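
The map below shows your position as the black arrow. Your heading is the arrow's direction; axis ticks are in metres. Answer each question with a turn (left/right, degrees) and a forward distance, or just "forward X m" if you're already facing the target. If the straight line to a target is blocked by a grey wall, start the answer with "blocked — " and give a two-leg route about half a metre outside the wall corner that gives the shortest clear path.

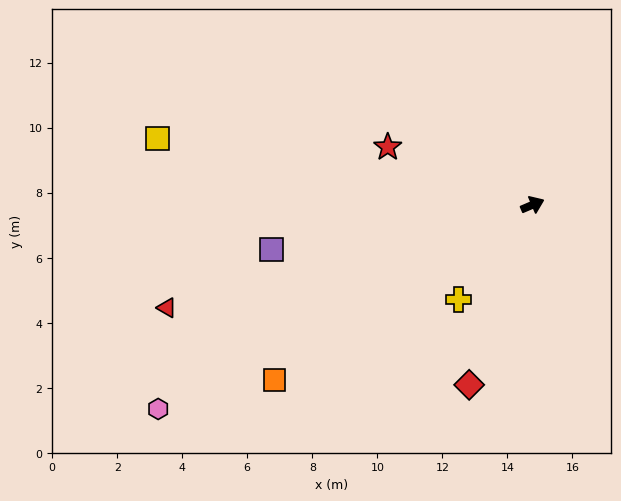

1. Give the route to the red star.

turn left 135°, forward 4.8 m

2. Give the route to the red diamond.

turn right 133°, forward 5.9 m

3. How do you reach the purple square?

turn left 167°, forward 8.1 m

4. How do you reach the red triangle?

turn left 173°, forward 11.7 m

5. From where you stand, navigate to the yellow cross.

turn right 151°, forward 3.7 m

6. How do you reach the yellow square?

turn left 147°, forward 11.7 m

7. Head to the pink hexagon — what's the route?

turn right 175°, forward 13.1 m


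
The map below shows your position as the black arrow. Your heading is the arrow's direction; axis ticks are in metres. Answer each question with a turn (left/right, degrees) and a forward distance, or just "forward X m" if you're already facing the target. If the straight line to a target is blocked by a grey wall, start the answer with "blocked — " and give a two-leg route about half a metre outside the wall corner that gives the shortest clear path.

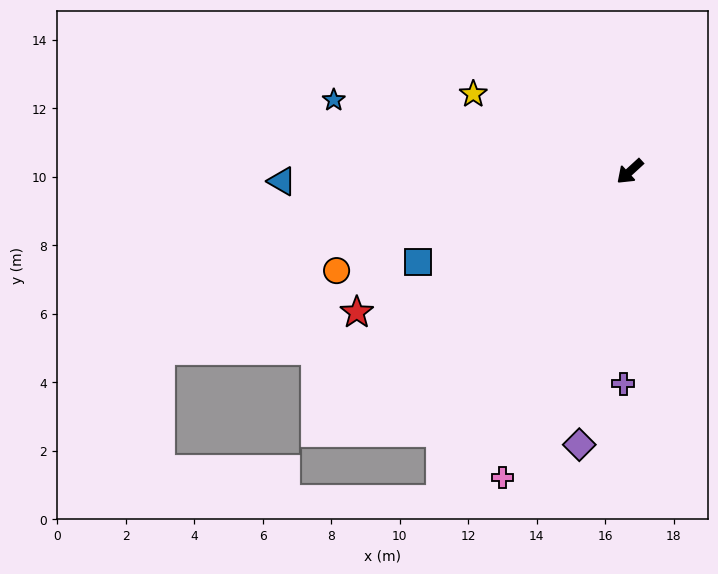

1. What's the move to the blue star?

turn right 56°, forward 8.9 m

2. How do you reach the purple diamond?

turn left 37°, forward 8.1 m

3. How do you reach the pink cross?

turn left 25°, forward 9.7 m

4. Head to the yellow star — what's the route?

turn right 69°, forward 5.1 m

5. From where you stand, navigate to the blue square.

turn right 19°, forward 6.7 m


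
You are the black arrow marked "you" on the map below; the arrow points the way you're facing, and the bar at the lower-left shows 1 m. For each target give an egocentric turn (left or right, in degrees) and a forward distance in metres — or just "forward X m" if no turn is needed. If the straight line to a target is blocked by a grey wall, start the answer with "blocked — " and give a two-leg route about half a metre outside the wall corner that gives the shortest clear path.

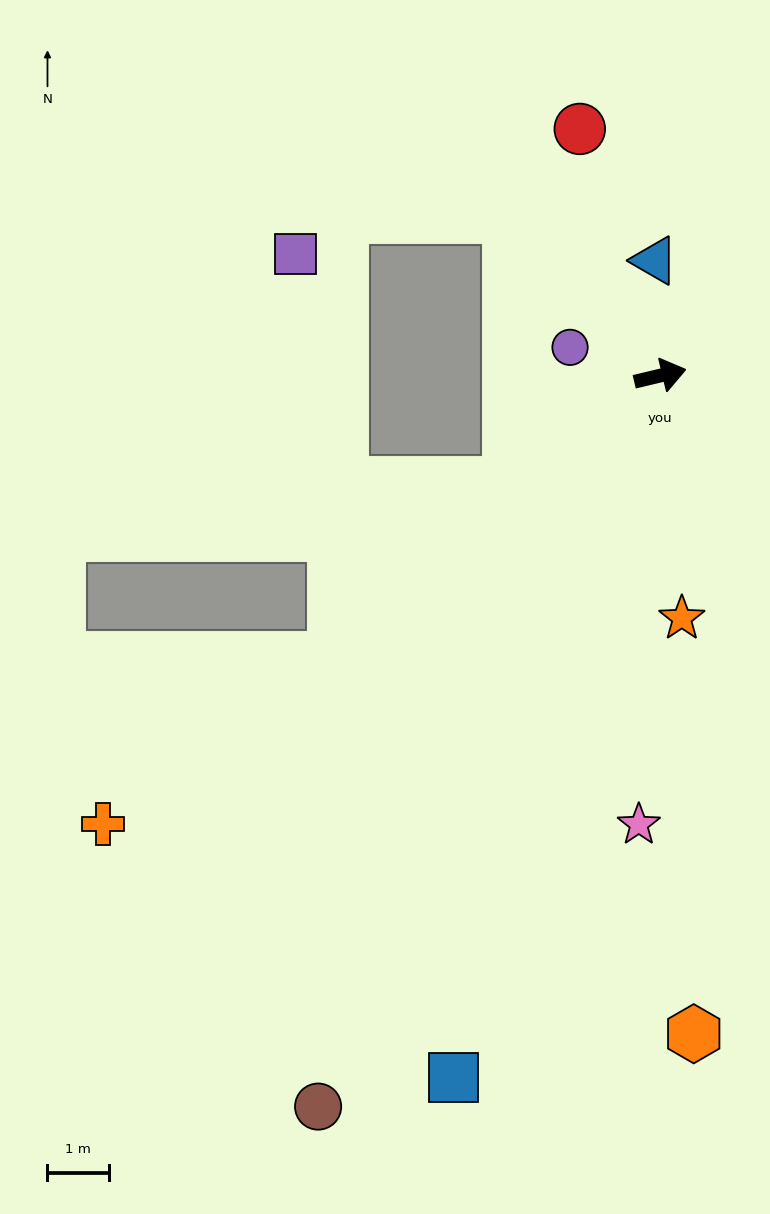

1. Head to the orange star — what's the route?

turn right 98°, forward 4.0 m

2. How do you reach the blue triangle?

turn left 79°, forward 1.9 m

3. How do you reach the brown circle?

turn right 128°, forward 13.2 m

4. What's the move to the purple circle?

turn left 149°, forward 1.5 m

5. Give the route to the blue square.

turn right 120°, forward 11.9 m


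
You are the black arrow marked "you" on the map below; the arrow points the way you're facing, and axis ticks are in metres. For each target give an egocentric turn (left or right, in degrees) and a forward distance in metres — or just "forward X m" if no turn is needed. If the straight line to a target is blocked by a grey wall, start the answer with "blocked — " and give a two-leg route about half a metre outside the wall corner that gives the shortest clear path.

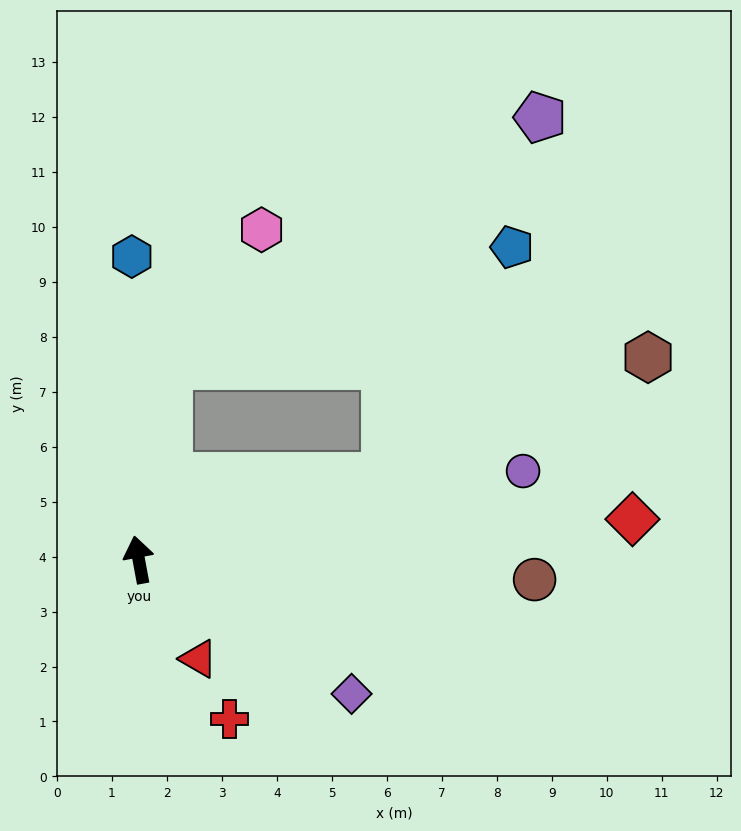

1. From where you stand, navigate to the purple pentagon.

blocked — turn right 19°, forward 3.6 m, then turn right 48°, forward 8.1 m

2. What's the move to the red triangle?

turn right 159°, forward 2.1 m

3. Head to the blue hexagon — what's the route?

turn right 9°, forward 5.5 m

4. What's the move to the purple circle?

turn right 88°, forward 7.2 m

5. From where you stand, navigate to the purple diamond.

turn right 133°, forward 4.6 m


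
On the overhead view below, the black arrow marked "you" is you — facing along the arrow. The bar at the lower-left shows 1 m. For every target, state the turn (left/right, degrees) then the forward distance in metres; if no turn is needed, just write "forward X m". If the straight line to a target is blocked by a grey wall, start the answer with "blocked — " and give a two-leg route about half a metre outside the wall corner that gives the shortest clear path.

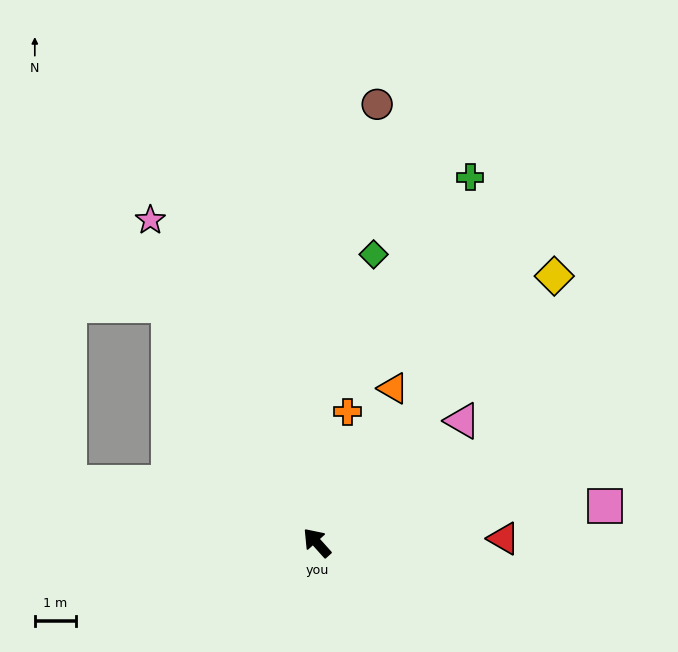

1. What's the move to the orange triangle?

turn right 68°, forward 4.2 m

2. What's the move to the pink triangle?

turn right 92°, forward 4.6 m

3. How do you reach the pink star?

turn right 15°, forward 8.8 m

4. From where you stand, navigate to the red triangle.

turn right 131°, forward 4.5 m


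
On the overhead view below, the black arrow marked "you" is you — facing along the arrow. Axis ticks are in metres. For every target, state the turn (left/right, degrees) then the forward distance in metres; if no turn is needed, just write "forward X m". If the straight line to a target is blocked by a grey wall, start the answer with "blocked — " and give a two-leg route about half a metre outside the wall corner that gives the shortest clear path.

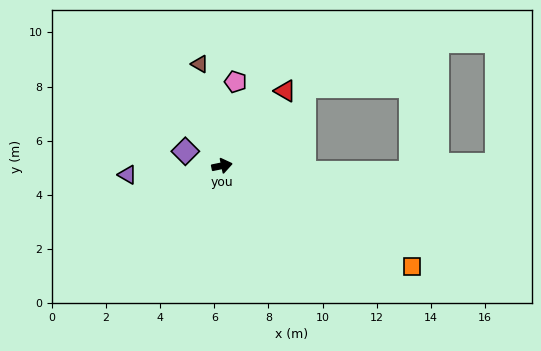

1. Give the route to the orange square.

turn right 40°, forward 7.9 m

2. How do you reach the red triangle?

turn left 38°, forward 3.6 m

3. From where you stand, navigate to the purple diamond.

turn left 147°, forward 1.5 m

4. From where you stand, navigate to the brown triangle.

turn left 91°, forward 3.8 m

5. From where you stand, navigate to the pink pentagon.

turn left 69°, forward 3.1 m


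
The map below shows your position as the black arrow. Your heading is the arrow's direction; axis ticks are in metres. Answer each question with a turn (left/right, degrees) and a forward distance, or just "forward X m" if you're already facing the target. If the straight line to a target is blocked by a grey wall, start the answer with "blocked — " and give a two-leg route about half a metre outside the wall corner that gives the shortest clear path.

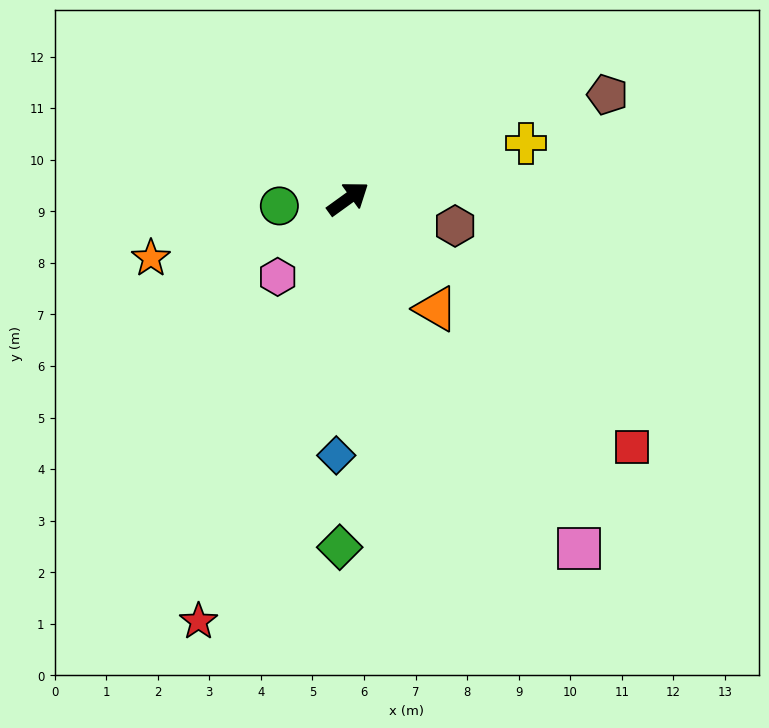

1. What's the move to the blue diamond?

turn right 128°, forward 5.0 m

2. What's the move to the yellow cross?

turn right 19°, forward 3.6 m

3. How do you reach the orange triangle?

turn right 87°, forward 2.7 m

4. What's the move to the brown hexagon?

turn right 50°, forward 2.1 m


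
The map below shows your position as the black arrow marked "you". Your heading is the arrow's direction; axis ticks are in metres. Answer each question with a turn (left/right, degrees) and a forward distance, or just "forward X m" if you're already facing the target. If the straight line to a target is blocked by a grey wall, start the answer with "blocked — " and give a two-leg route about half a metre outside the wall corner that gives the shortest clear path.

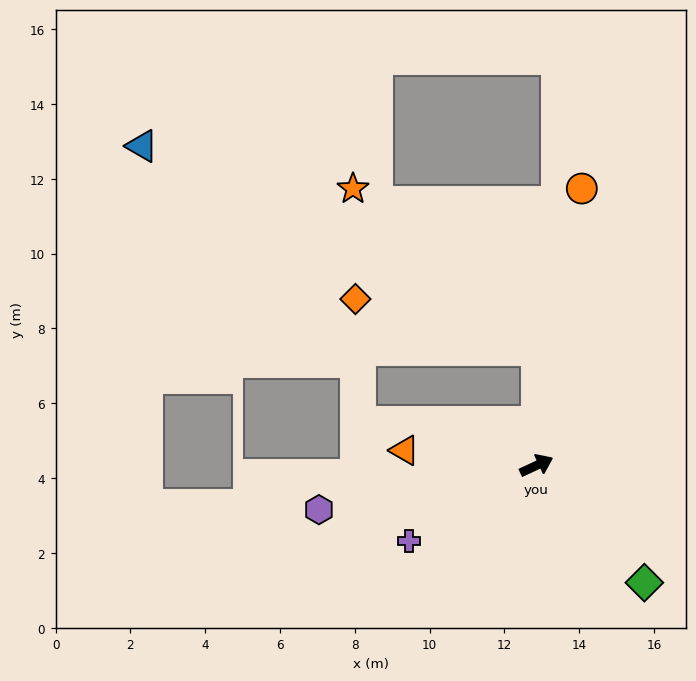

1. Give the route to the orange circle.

turn left 56°, forward 7.5 m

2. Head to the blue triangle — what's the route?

blocked — turn left 65°, forward 3.1 m, then turn left 63°, forward 11.9 m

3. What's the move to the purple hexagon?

turn left 167°, forward 5.9 m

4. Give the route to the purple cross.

turn right 174°, forward 4.0 m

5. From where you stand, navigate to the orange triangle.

turn left 149°, forward 3.6 m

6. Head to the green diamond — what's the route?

turn right 72°, forward 4.3 m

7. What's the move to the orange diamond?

blocked — turn left 65°, forward 3.1 m, then turn left 74°, forward 5.0 m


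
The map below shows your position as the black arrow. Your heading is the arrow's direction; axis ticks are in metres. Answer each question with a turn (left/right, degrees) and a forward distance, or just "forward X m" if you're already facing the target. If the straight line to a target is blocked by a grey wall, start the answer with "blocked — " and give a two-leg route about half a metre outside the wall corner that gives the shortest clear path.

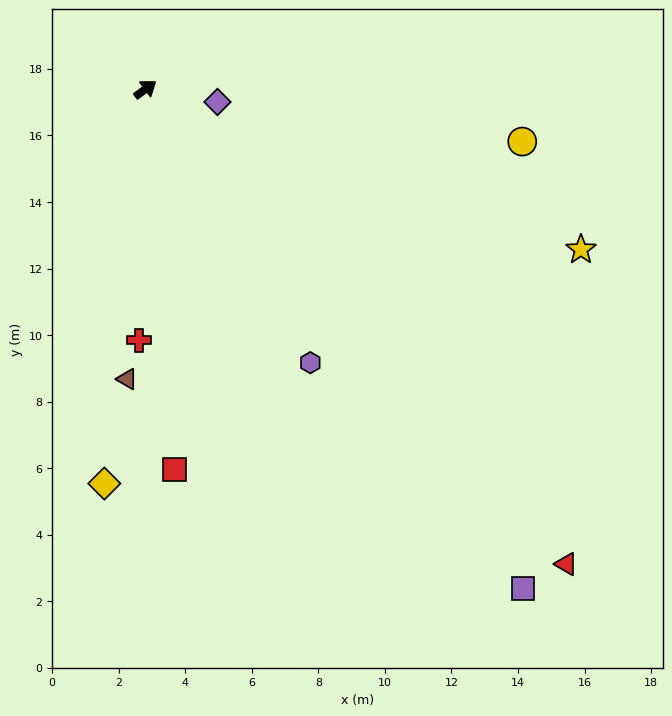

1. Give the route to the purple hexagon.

turn right 95°, forward 9.6 m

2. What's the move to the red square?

turn right 122°, forward 11.5 m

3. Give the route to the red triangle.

turn right 85°, forward 19.1 m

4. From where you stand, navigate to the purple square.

turn right 89°, forward 18.8 m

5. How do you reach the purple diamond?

turn right 47°, forward 2.2 m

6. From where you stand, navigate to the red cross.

turn right 128°, forward 7.5 m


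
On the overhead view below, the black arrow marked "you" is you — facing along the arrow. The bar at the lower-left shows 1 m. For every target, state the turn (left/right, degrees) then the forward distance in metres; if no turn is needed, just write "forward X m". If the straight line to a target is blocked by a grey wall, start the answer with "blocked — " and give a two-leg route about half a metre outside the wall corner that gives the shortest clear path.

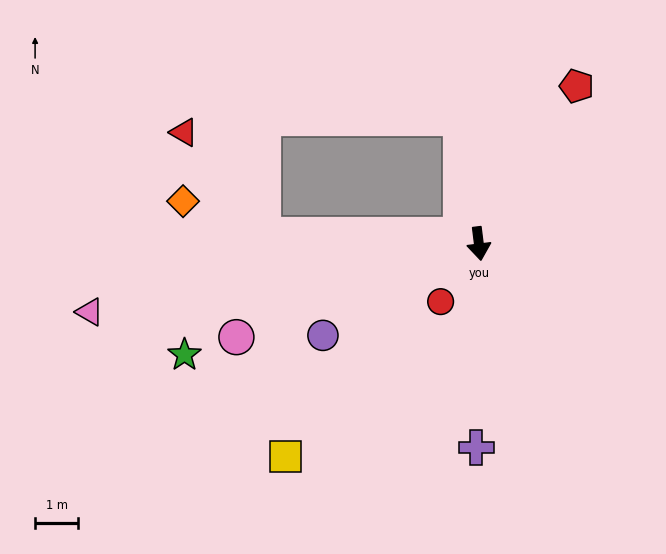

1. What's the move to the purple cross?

turn right 8°, forward 4.7 m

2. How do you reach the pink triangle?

turn right 87°, forward 9.2 m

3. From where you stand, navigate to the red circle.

turn right 40°, forward 1.6 m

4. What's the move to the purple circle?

turn right 67°, forward 4.2 m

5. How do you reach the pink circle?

turn right 76°, forward 6.0 m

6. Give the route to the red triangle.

blocked — turn right 99°, forward 5.0 m, then turn right 51°, forward 3.0 m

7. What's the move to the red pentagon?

turn left 141°, forward 4.3 m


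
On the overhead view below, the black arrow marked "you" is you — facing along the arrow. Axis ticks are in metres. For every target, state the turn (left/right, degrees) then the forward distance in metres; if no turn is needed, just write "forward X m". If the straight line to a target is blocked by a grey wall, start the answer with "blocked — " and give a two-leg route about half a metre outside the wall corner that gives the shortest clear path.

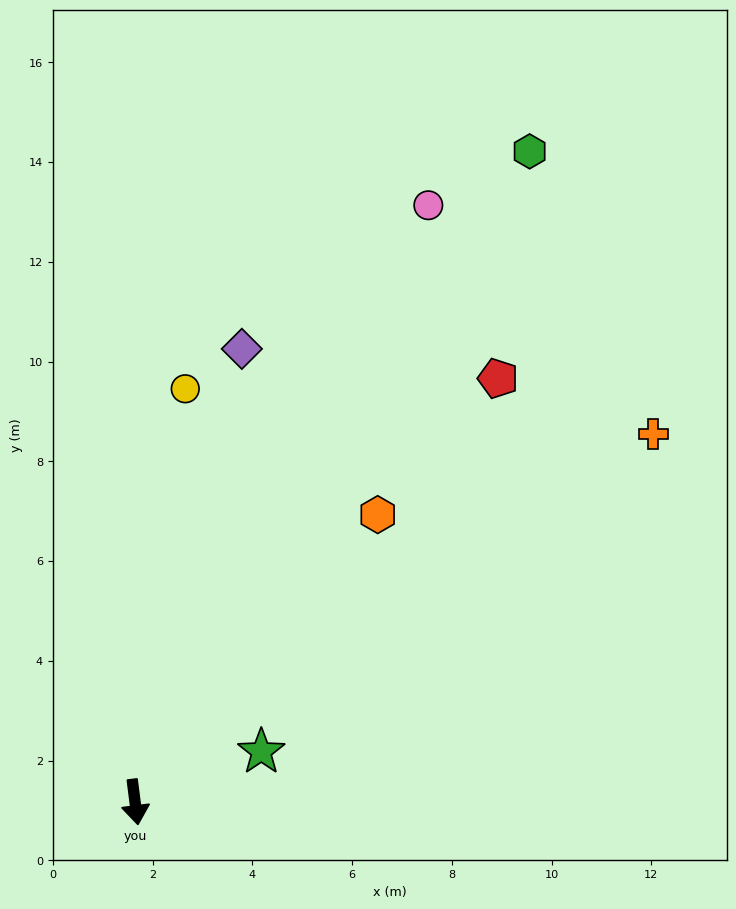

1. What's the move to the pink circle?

turn left 147°, forward 13.3 m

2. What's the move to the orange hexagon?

turn left 133°, forward 7.5 m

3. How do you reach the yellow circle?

turn left 166°, forward 8.3 m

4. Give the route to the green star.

turn left 105°, forward 2.7 m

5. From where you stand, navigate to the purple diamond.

turn left 159°, forward 9.3 m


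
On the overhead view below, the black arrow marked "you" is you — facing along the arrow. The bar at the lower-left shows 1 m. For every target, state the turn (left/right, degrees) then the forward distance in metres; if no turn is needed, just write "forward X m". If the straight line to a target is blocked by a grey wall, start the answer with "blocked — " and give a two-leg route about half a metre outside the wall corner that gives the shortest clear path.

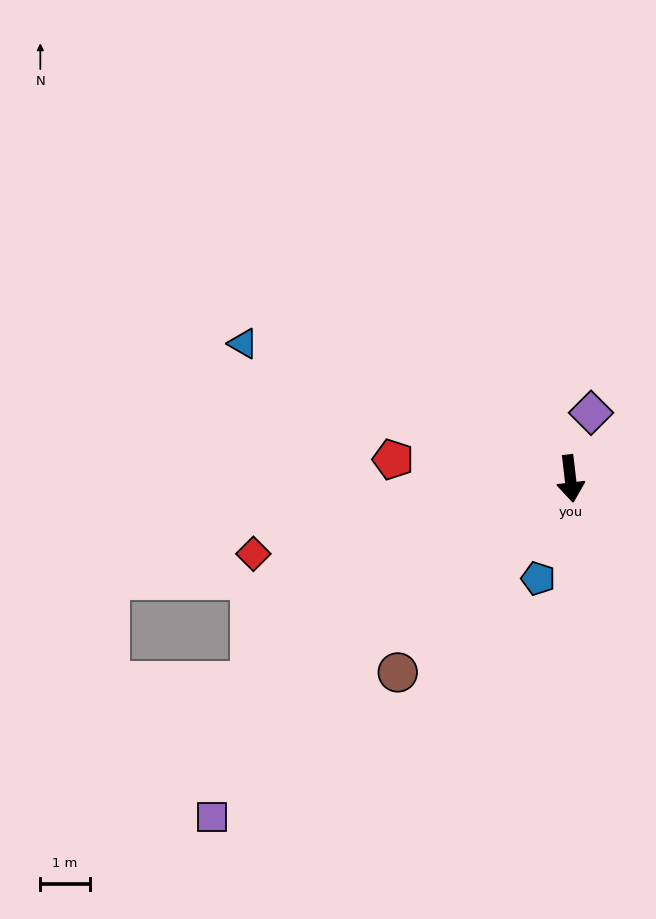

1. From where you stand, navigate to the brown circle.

turn right 48°, forward 5.2 m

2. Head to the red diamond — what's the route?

turn right 83°, forward 6.6 m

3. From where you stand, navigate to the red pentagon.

turn right 103°, forward 3.6 m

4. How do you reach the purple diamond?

turn left 156°, forward 1.4 m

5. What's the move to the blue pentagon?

turn right 24°, forward 2.1 m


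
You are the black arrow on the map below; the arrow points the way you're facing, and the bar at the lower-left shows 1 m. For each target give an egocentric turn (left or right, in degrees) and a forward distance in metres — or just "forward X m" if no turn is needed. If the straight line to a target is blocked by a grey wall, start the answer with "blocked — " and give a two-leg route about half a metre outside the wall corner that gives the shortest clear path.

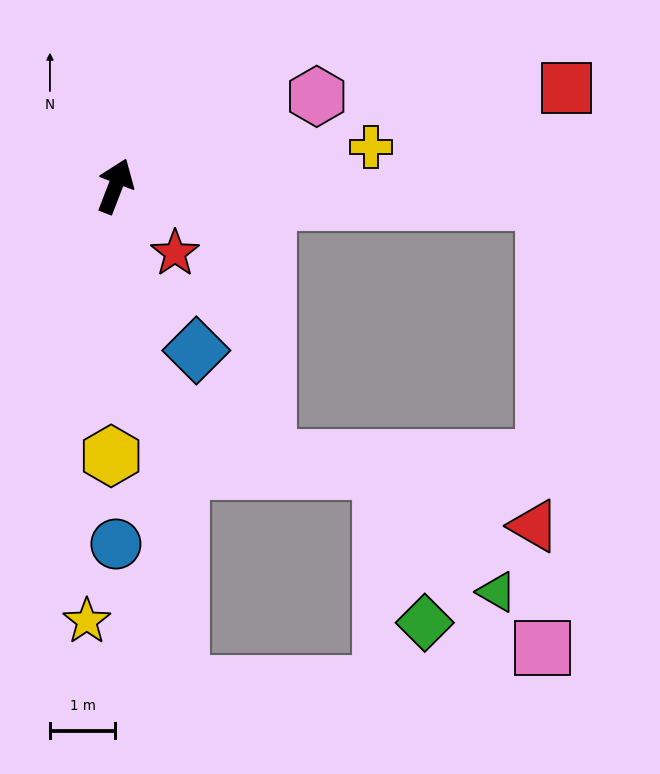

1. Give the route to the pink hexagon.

turn right 45°, forward 3.4 m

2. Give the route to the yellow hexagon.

turn right 160°, forward 4.1 m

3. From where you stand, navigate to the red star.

turn right 117°, forward 1.4 m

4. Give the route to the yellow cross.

turn right 60°, forward 4.0 m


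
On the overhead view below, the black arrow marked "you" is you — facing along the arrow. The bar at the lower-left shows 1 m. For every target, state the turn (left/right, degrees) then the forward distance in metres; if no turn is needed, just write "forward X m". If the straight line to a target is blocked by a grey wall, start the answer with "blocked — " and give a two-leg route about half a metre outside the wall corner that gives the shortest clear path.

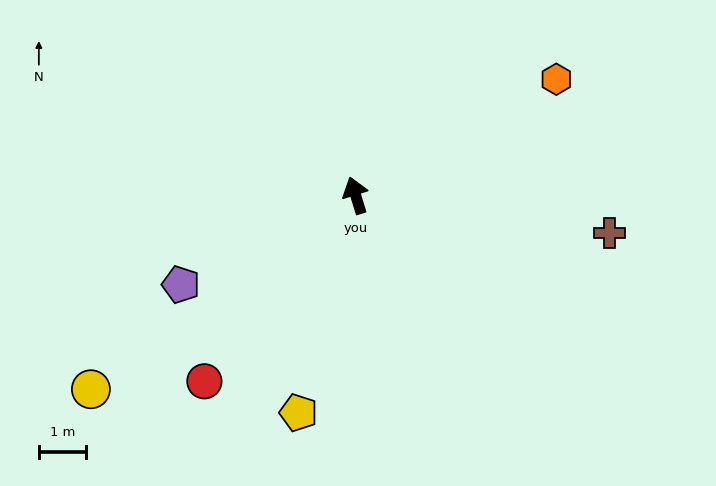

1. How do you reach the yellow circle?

turn left 109°, forward 6.9 m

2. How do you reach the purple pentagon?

turn left 100°, forward 4.1 m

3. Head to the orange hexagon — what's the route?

turn right 77°, forward 4.9 m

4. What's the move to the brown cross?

turn right 116°, forward 5.4 m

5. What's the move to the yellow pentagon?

turn left 148°, forward 4.7 m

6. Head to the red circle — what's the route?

turn left 124°, forward 5.1 m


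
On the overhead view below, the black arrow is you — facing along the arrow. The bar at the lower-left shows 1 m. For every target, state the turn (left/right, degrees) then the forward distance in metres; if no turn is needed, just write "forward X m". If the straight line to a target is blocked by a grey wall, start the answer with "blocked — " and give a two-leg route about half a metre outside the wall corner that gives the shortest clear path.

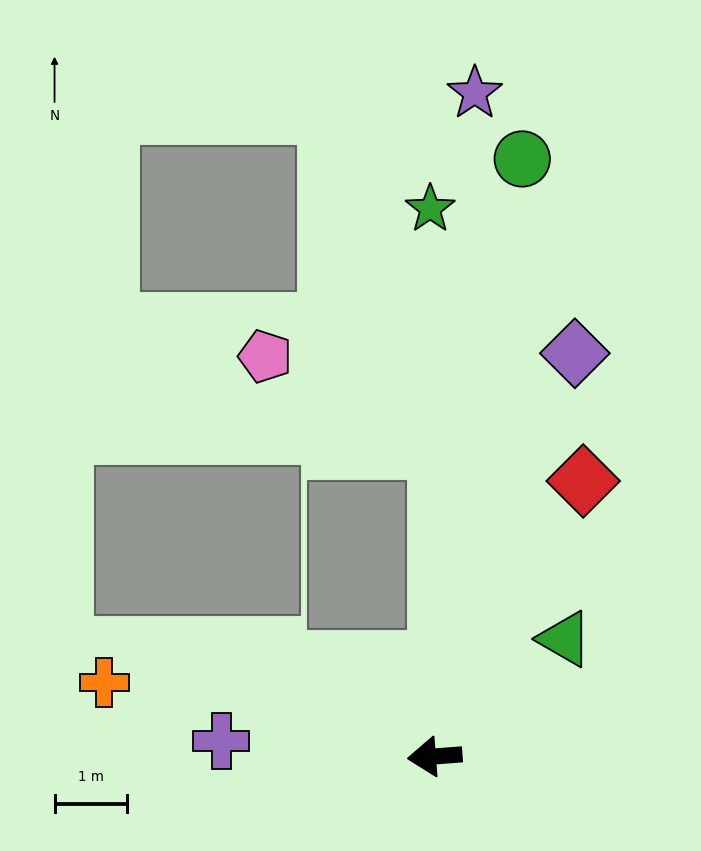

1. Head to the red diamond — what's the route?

turn right 123°, forward 4.3 m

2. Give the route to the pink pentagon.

blocked — turn right 95°, forward 4.2 m, then turn left 63°, forward 2.7 m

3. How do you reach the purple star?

turn right 98°, forward 9.1 m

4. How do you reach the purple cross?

turn right 9°, forward 2.9 m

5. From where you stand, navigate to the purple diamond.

turn right 114°, forward 5.9 m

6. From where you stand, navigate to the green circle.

turn right 103°, forward 8.3 m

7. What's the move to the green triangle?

turn right 142°, forward 2.4 m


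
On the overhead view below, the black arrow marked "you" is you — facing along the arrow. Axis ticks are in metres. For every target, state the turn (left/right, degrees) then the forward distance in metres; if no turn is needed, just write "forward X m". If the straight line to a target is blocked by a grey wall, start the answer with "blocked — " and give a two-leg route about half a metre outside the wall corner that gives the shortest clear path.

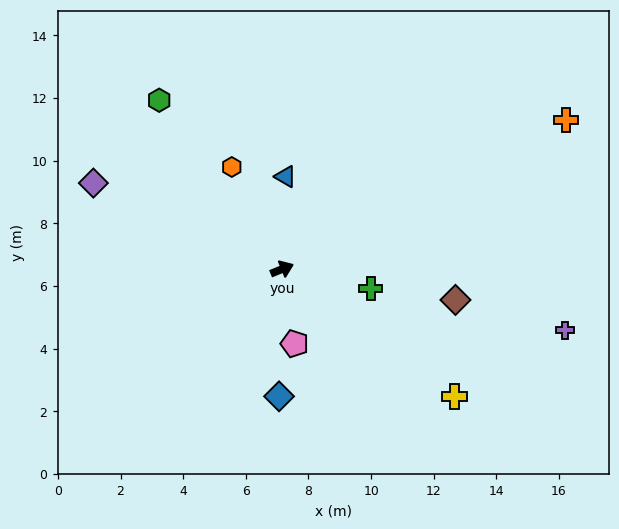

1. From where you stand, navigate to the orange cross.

turn left 5°, forward 10.2 m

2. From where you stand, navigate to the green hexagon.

turn left 104°, forward 6.7 m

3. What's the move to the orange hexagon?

turn left 94°, forward 3.6 m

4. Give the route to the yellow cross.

turn right 59°, forward 6.8 m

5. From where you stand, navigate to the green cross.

turn right 35°, forward 2.9 m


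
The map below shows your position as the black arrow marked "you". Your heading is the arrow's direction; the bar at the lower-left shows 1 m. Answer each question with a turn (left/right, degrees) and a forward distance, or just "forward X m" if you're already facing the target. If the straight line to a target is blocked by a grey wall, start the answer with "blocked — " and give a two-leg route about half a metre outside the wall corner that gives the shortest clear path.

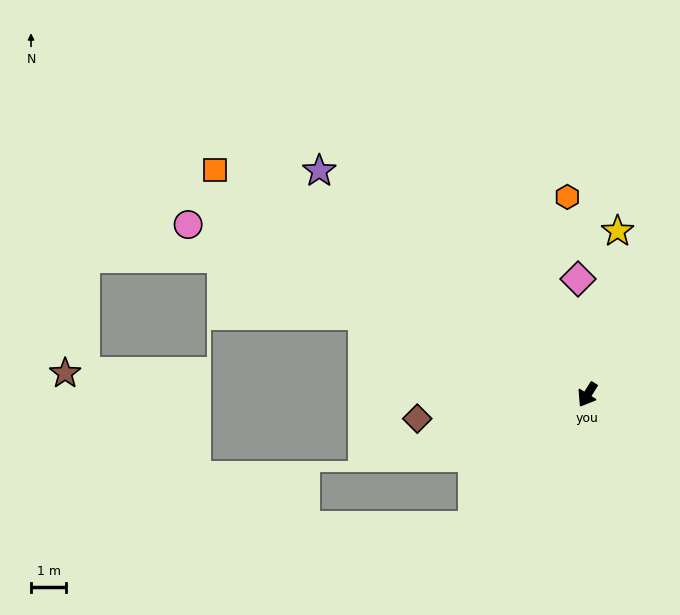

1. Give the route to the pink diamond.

turn right 143°, forward 3.3 m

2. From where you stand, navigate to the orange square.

turn right 89°, forward 12.4 m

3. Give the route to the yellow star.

turn right 158°, forward 4.7 m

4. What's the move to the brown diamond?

turn right 50°, forward 4.9 m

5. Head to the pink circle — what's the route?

turn right 81°, forward 12.4 m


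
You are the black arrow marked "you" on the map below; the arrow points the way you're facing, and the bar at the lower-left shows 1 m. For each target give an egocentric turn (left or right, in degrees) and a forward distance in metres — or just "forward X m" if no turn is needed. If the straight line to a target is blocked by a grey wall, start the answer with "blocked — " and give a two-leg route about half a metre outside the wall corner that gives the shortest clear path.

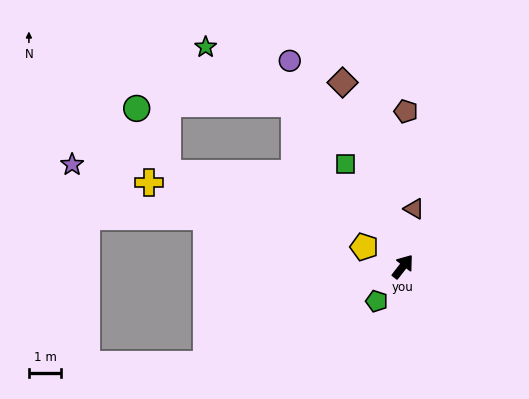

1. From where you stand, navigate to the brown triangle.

turn left 27°, forward 1.8 m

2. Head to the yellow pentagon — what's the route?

turn left 101°, forward 1.3 m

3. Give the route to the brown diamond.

turn left 56°, forward 6.0 m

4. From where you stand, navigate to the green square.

turn left 67°, forward 3.6 m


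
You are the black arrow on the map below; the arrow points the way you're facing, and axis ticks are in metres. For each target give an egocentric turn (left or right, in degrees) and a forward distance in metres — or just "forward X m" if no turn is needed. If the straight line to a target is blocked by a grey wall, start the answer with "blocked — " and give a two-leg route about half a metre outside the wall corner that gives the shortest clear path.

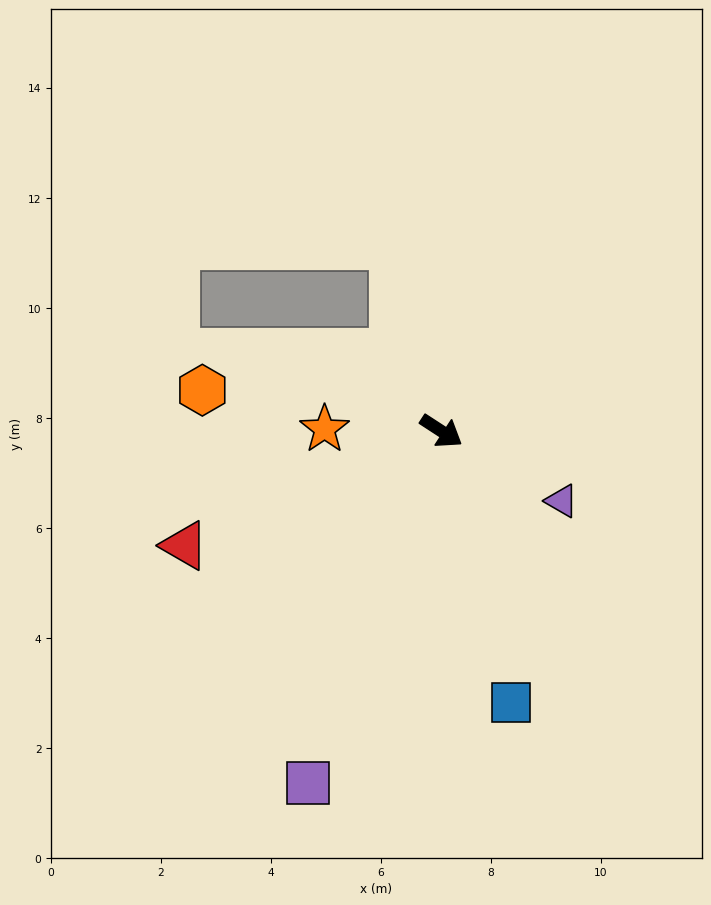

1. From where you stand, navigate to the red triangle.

turn right 123°, forward 5.1 m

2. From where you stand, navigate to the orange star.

turn right 148°, forward 2.1 m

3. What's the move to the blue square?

turn right 43°, forward 5.1 m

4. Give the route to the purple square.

turn right 78°, forward 6.8 m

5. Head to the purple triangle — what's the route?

turn left 3°, forward 2.5 m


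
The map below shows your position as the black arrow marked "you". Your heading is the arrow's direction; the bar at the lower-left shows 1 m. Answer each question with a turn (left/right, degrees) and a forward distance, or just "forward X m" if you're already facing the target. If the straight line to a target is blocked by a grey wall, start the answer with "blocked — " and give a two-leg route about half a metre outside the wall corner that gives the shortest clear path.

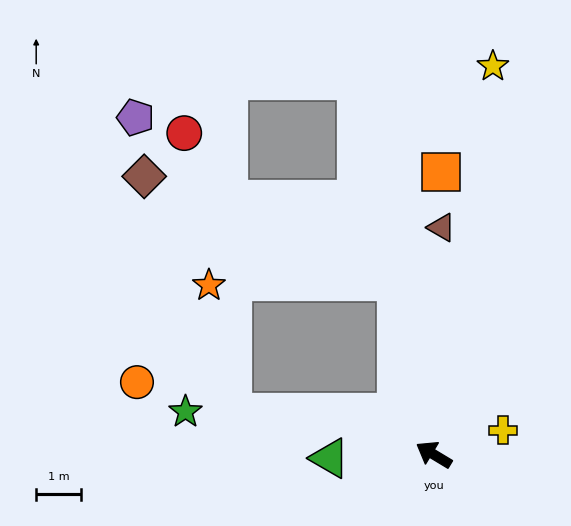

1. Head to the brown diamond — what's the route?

blocked — turn right 47°, forward 3.9 m, then turn left 55°, forward 6.0 m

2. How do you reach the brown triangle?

turn right 61°, forward 5.0 m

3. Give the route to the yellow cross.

turn right 130°, forward 1.6 m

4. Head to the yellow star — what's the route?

turn right 68°, forward 8.7 m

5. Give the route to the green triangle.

turn left 33°, forward 2.3 m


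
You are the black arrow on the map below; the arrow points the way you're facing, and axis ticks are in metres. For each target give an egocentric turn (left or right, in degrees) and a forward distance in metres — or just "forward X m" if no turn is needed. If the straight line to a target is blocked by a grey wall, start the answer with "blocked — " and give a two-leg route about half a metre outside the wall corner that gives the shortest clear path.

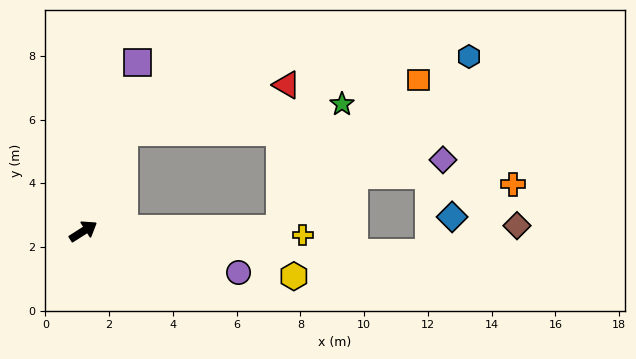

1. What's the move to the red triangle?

blocked — turn left 35°, forward 3.4 m, then turn right 51°, forward 5.3 m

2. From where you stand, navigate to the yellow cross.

turn right 33°, forward 6.9 m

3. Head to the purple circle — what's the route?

turn right 47°, forward 5.0 m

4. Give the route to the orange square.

blocked — turn right 32°, forward 6.1 m, then turn left 46°, forward 6.4 m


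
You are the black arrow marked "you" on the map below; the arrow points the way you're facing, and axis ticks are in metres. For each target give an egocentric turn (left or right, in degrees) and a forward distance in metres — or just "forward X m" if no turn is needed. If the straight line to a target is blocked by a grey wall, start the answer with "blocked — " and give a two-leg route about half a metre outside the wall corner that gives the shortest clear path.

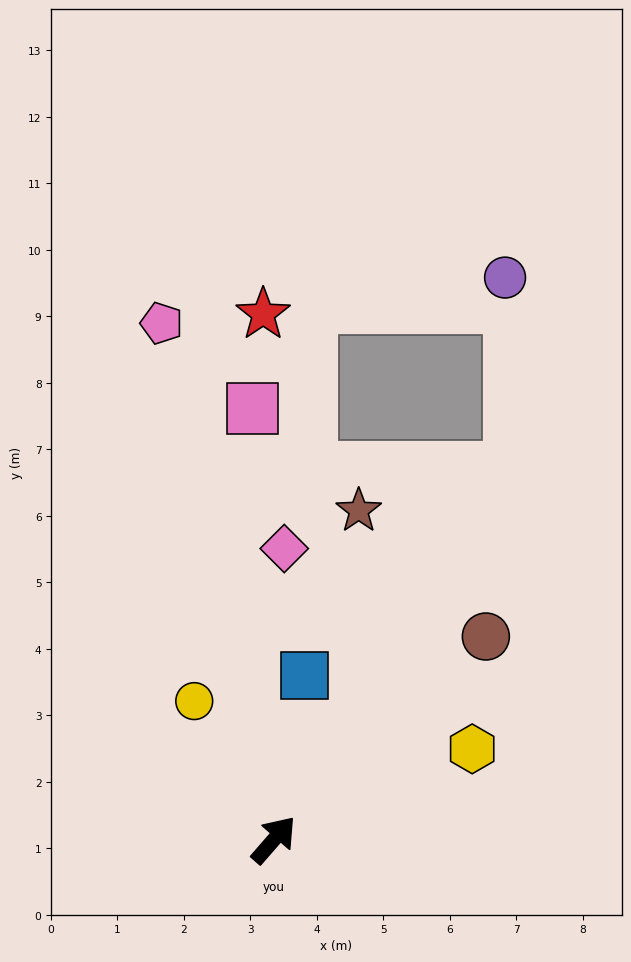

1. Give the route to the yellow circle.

turn left 71°, forward 2.4 m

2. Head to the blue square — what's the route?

turn left 30°, forward 2.5 m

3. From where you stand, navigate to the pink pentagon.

turn left 53°, forward 7.9 m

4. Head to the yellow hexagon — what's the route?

turn right 24°, forward 3.3 m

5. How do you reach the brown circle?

turn right 5°, forward 4.4 m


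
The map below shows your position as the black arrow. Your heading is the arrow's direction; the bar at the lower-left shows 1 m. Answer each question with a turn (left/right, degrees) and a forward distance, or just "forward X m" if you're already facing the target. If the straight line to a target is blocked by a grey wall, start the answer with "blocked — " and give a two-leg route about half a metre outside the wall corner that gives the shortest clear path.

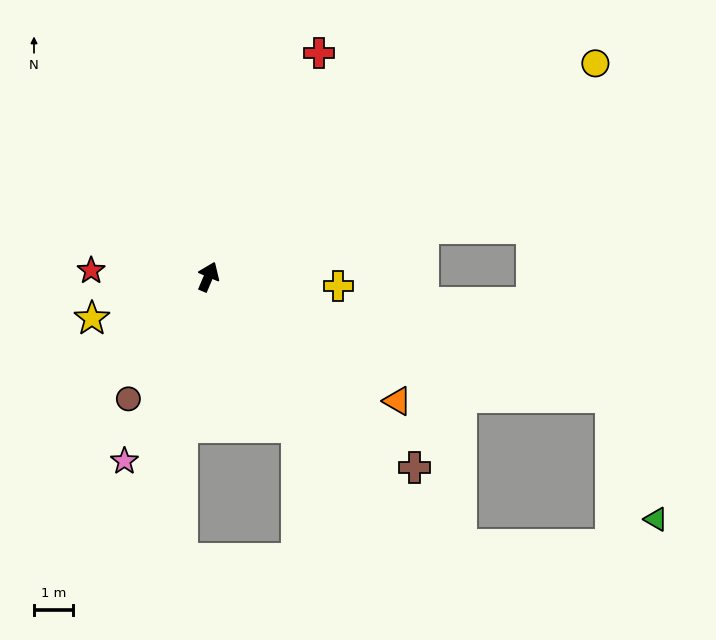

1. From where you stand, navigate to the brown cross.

turn right 110°, forward 7.2 m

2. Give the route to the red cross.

turn right 3°, forward 6.4 m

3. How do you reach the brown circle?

turn left 170°, forward 3.7 m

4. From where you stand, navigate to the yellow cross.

turn right 71°, forward 3.3 m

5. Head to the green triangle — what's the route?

blocked — turn right 83°, forward 10.7 m, then turn right 54°, forward 3.3 m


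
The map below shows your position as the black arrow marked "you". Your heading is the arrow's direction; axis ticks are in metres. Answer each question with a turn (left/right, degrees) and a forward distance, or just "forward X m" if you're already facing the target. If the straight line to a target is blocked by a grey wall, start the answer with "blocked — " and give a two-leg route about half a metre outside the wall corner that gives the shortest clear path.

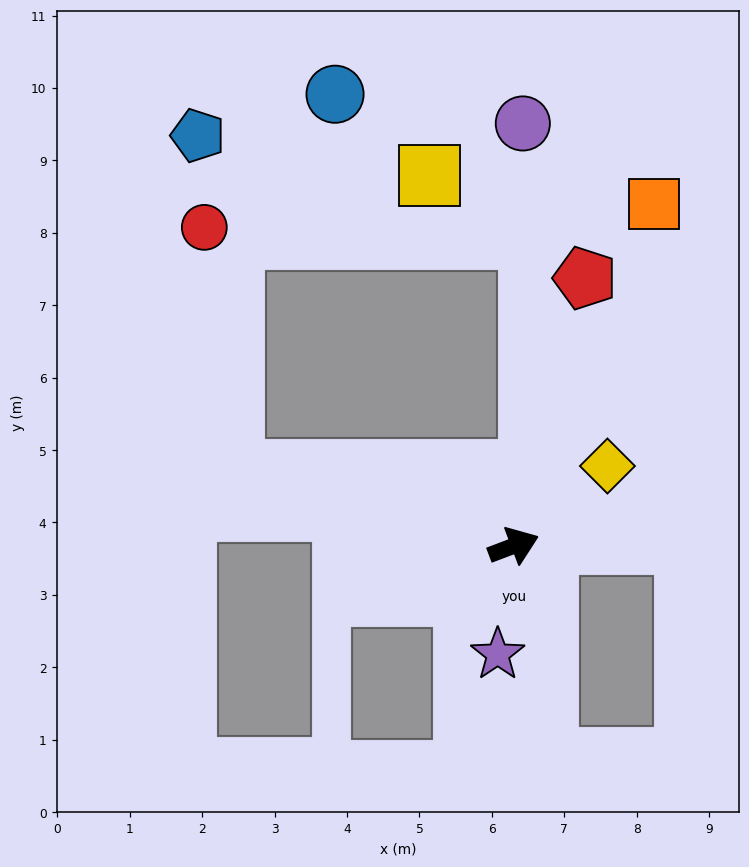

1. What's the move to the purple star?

turn right 119°, forward 1.5 m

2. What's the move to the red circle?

blocked — turn left 144°, forward 4.0 m, then turn right 68°, forward 3.4 m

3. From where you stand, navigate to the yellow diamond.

turn left 20°, forward 1.7 m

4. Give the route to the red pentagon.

turn left 54°, forward 3.8 m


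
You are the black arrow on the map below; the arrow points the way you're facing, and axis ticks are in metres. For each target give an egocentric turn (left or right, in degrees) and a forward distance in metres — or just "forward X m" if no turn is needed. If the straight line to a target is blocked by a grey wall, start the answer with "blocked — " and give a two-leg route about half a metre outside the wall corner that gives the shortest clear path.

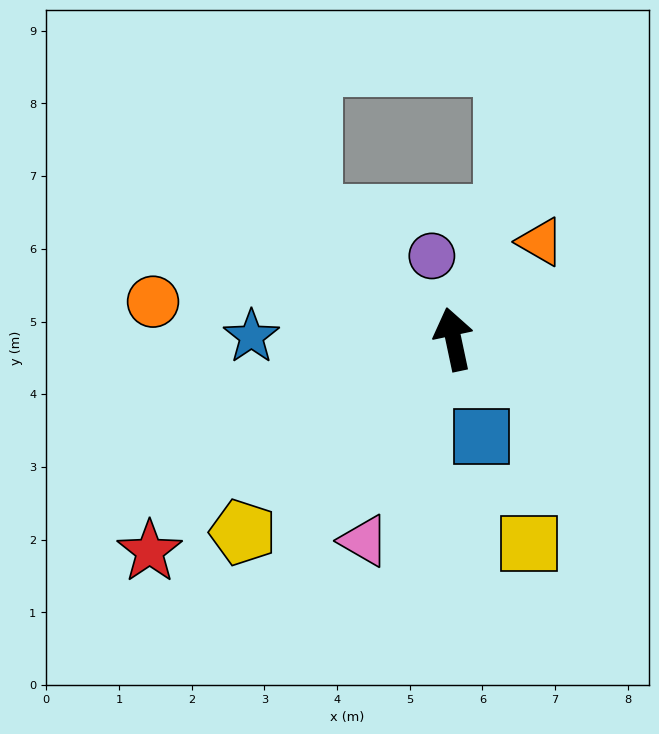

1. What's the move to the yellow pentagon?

turn left 121°, forward 3.9 m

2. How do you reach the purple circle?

turn left 3°, forward 1.2 m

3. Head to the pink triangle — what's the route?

turn left 144°, forward 3.0 m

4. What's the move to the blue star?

turn left 77°, forward 2.8 m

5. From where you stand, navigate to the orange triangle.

turn right 54°, forward 1.8 m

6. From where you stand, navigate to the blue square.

turn right 176°, forward 1.4 m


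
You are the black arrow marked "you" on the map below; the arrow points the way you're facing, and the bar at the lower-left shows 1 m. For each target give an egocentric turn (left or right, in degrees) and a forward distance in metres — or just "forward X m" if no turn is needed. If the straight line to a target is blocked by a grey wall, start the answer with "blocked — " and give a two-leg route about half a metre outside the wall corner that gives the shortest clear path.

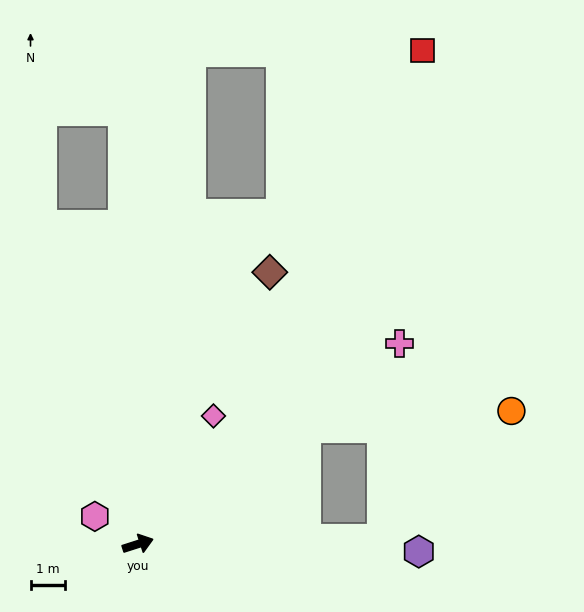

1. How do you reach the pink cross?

turn left 20°, forward 9.5 m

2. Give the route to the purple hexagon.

turn right 19°, forward 8.1 m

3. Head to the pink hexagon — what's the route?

turn left 129°, forward 1.5 m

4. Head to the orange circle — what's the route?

blocked — turn left 17°, forward 5.9 m, then turn right 30°, forward 5.9 m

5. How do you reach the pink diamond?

turn left 42°, forward 4.3 m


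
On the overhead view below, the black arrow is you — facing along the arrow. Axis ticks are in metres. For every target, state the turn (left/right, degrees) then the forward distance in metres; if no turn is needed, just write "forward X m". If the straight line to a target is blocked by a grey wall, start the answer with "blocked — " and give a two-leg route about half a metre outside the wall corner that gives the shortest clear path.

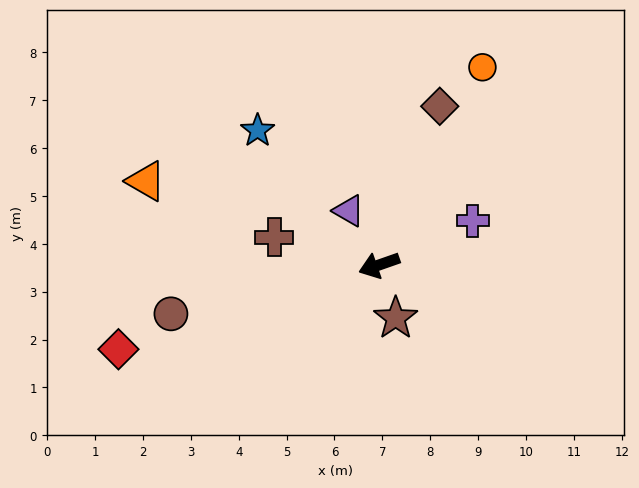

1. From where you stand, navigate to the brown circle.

turn right 6°, forward 4.5 m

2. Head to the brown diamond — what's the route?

turn right 130°, forward 3.5 m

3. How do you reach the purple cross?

turn right 174°, forward 2.2 m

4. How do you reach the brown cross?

turn right 34°, forward 2.3 m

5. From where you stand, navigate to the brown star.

turn left 88°, forward 1.2 m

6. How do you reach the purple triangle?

turn right 80°, forward 1.3 m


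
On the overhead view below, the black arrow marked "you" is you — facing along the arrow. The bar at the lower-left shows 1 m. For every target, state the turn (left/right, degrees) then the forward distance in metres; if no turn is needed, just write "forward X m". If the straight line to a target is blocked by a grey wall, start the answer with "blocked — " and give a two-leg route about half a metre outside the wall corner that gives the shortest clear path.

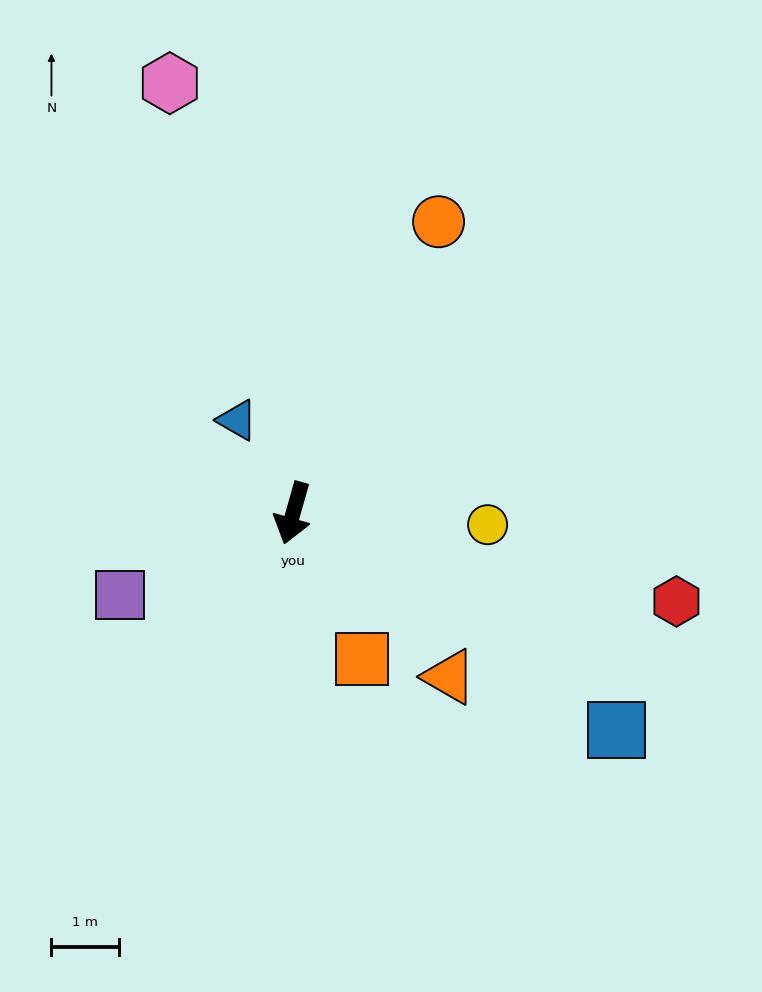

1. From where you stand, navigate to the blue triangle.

turn right 133°, forward 1.6 m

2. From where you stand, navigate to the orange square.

turn left 41°, forward 2.4 m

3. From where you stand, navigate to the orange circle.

turn left 169°, forward 4.8 m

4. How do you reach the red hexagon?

turn left 93°, forward 5.8 m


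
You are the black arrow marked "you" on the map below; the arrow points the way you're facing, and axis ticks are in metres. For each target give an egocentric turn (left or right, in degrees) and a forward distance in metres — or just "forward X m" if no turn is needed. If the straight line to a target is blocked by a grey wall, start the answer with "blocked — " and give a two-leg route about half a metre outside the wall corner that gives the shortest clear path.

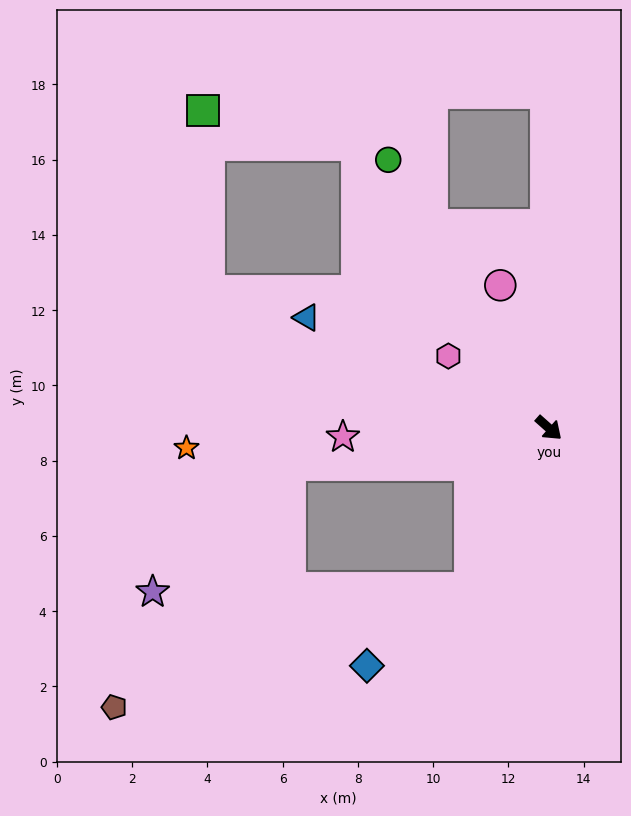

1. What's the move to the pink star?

turn right 136°, forward 5.5 m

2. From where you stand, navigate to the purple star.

blocked — turn right 75°, forward 4.7 m, then turn right 63°, forward 8.4 m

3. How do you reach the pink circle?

turn left 150°, forward 4.0 m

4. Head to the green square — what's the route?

blocked — turn left 166°, forward 9.1 m, then turn left 43°, forward 4.2 m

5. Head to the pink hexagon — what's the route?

turn right 174°, forward 3.3 m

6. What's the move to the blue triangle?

turn right 163°, forward 7.1 m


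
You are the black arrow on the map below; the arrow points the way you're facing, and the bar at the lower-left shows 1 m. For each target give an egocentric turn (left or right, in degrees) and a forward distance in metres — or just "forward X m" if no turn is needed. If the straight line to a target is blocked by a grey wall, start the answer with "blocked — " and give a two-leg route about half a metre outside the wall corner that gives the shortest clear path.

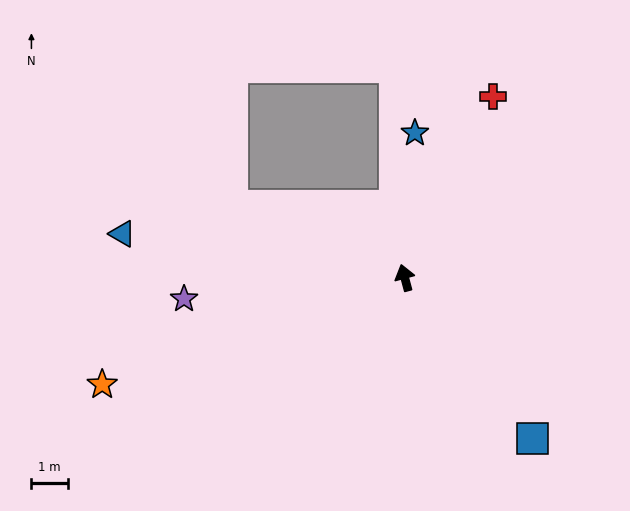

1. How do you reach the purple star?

turn left 80°, forward 6.0 m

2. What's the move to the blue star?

turn right 19°, forward 3.9 m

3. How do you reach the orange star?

turn left 94°, forward 8.7 m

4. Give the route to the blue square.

turn right 157°, forward 5.6 m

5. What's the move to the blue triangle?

turn left 66°, forward 7.8 m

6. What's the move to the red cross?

turn right 41°, forward 5.5 m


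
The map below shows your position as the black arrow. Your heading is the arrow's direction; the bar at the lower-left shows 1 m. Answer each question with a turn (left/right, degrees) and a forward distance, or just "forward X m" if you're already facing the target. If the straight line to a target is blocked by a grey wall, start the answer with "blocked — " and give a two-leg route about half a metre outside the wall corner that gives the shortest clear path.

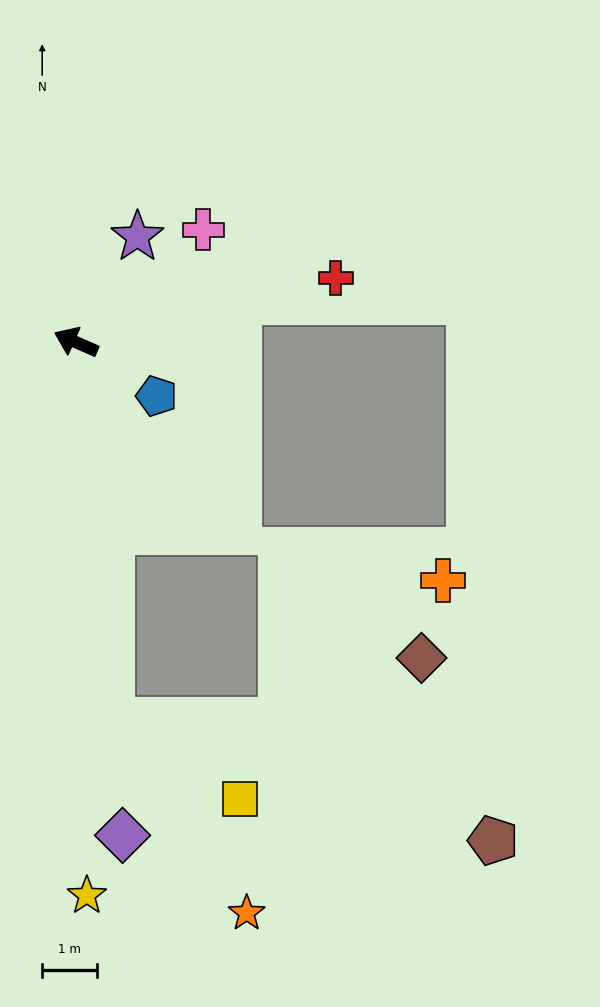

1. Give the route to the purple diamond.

turn left 119°, forward 9.1 m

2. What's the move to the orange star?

blocked — turn left 119°, forward 7.0 m, then turn left 30°, forward 4.3 m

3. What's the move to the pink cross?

turn right 115°, forward 3.1 m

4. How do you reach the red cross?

turn right 142°, forward 4.9 m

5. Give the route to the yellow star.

turn left 115°, forward 10.2 m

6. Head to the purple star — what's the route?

turn right 97°, forward 2.2 m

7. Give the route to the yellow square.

blocked — turn left 119°, forward 7.0 m, then turn left 53°, forward 2.8 m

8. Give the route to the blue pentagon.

turn left 170°, forward 1.8 m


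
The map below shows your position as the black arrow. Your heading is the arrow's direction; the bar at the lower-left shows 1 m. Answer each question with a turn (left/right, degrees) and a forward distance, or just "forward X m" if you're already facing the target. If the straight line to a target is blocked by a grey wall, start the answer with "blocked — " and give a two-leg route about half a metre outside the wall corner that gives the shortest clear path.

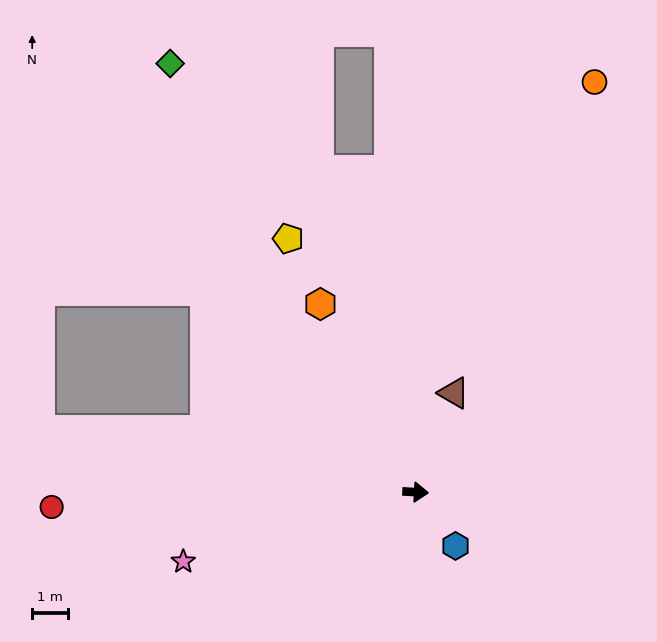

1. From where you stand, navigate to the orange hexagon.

turn left 120°, forward 5.9 m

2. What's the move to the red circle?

turn right 174°, forward 10.2 m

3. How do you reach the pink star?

turn right 160°, forward 6.8 m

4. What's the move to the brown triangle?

turn left 72°, forward 3.0 m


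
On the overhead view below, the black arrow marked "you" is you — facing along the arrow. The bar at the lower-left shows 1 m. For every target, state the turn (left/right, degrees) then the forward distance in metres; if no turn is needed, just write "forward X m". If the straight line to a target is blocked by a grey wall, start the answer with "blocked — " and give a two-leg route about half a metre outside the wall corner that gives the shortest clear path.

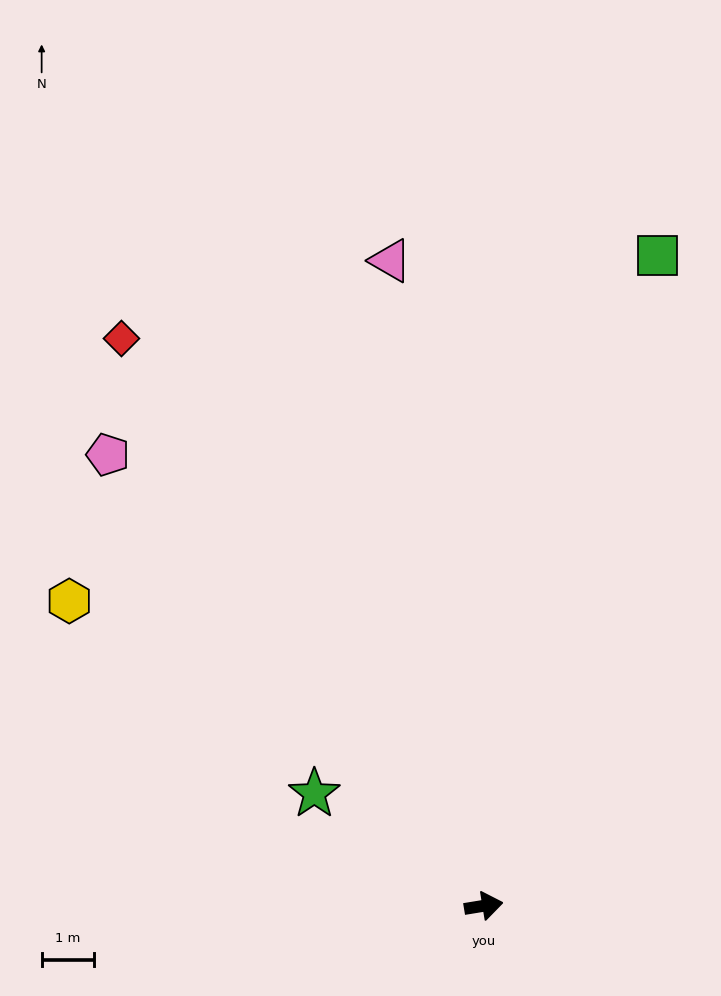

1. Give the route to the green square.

turn left 66°, forward 12.9 m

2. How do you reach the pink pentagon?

turn left 121°, forward 11.3 m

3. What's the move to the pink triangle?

turn left 89°, forward 12.5 m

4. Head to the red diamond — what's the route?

turn left 113°, forward 12.9 m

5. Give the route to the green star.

turn left 137°, forward 3.9 m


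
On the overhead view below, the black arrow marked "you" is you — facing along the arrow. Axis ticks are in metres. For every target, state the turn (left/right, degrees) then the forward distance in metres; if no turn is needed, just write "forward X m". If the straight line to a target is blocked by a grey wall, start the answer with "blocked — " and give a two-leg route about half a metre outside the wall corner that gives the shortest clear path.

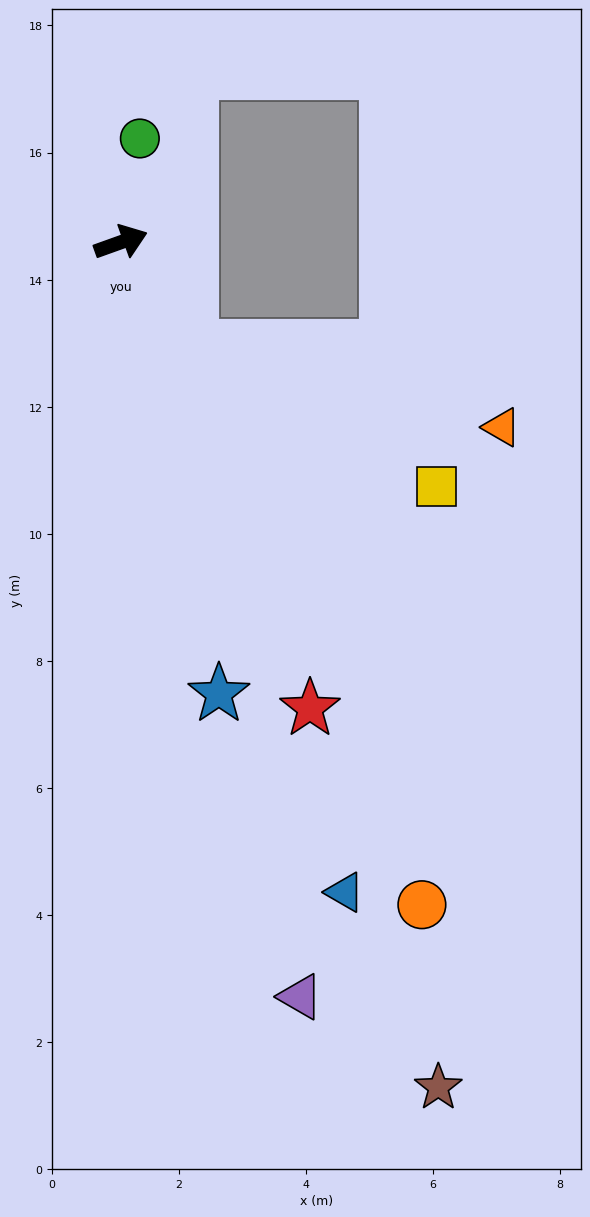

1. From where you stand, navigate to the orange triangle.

blocked — turn right 76°, forward 2.0 m, then turn left 42°, forward 5.0 m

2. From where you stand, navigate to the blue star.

turn right 97°, forward 7.3 m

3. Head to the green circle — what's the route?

turn left 60°, forward 1.7 m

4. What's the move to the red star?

turn right 88°, forward 7.9 m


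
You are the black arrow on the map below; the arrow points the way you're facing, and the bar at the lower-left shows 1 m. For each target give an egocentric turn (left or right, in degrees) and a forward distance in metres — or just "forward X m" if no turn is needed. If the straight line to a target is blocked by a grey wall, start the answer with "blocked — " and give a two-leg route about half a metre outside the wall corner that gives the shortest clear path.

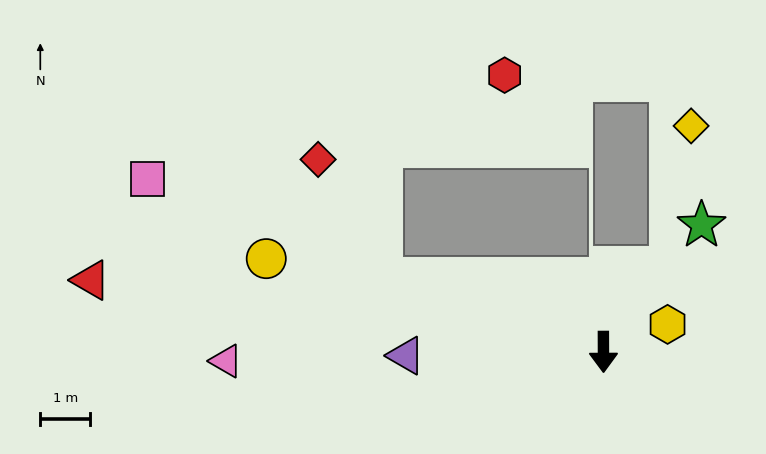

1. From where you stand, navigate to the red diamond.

blocked — turn right 109°, forward 4.7 m, then turn right 43°, forward 2.7 m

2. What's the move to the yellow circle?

turn right 106°, forward 7.0 m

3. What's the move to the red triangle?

turn right 98°, forward 10.4 m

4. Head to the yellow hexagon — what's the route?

turn left 113°, forward 1.4 m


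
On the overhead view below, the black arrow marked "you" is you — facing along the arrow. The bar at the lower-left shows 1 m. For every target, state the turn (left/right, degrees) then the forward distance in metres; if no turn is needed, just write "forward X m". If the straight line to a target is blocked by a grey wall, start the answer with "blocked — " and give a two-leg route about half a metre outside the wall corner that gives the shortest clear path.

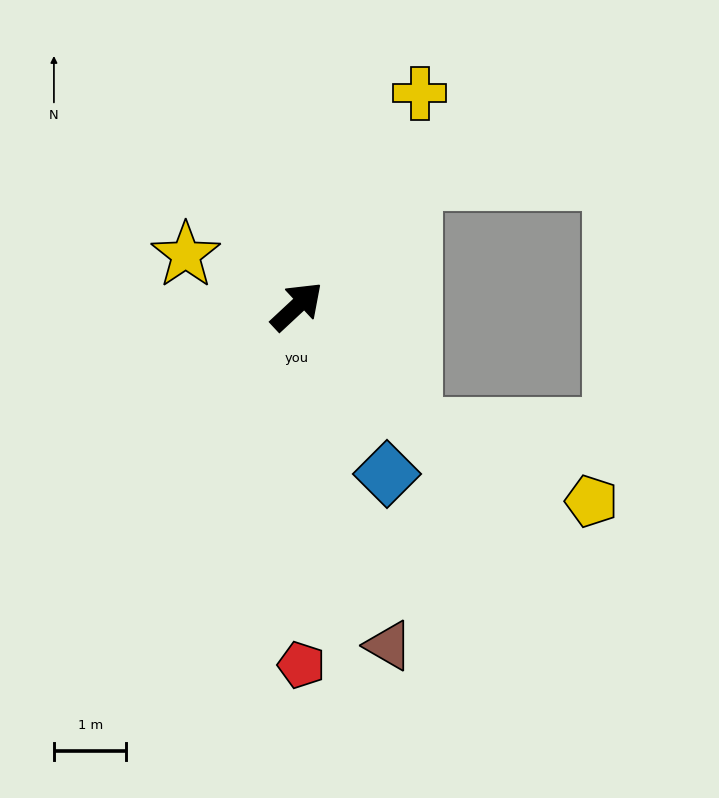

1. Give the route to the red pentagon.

turn right 132°, forward 4.9 m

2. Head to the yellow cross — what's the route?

turn left 17°, forward 3.4 m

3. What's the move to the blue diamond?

turn right 105°, forward 2.6 m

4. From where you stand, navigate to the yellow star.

turn left 112°, forward 1.7 m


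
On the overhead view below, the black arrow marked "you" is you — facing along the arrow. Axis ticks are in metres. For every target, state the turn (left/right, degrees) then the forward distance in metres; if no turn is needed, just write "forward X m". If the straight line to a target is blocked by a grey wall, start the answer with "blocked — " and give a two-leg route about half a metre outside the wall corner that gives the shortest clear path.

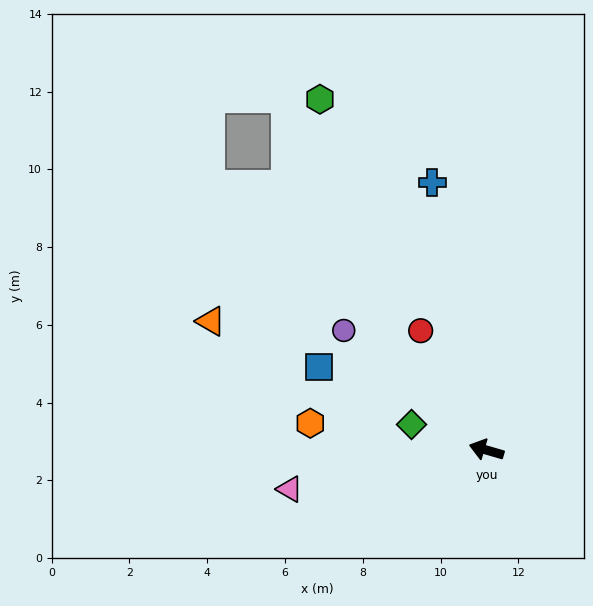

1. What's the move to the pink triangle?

turn left 27°, forward 5.2 m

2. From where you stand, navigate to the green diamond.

turn right 3°, forward 2.0 m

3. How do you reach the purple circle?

turn right 24°, forward 4.8 m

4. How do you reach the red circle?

turn right 45°, forward 3.5 m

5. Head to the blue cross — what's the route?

turn right 62°, forward 7.0 m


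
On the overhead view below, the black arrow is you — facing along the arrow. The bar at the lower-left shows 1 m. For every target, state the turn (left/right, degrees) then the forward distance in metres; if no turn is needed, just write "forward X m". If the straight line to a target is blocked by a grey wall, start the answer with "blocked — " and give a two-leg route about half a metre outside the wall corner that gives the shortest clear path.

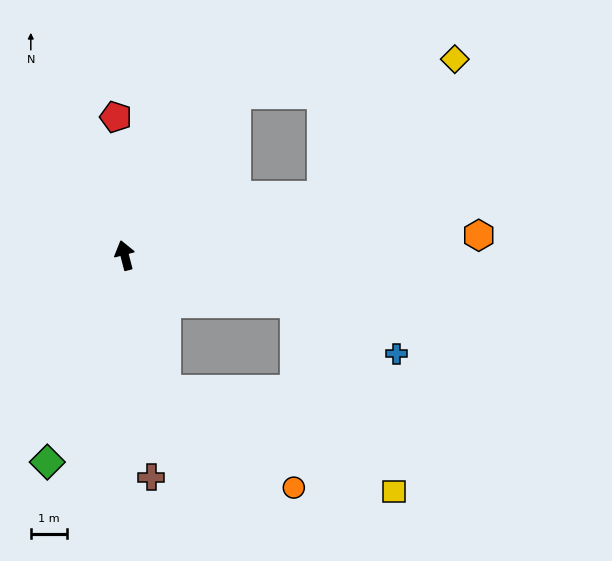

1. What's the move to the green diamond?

turn left 145°, forward 6.1 m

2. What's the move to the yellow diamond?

blocked — turn right 88°, forward 5.7 m, then turn left 29°, forward 5.3 m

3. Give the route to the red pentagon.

turn right 11°, forward 3.8 m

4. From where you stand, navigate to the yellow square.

blocked — turn right 120°, forward 4.9 m, then turn right 47°, forward 5.9 m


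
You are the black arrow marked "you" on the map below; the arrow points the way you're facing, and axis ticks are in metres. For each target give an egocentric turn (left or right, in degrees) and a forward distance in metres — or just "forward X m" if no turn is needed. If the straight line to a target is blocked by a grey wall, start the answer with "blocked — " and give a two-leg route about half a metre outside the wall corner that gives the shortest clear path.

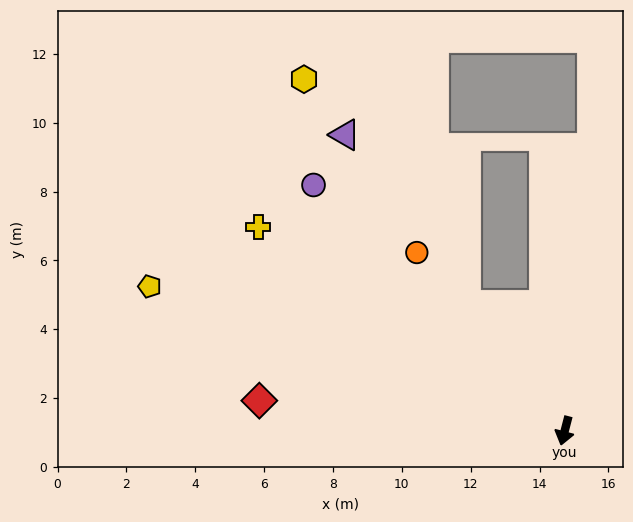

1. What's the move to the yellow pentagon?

turn right 95°, forward 12.8 m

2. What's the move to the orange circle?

turn right 126°, forward 6.7 m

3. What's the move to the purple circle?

turn right 120°, forward 10.2 m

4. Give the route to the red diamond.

turn right 81°, forward 8.9 m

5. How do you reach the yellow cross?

turn right 109°, forward 10.7 m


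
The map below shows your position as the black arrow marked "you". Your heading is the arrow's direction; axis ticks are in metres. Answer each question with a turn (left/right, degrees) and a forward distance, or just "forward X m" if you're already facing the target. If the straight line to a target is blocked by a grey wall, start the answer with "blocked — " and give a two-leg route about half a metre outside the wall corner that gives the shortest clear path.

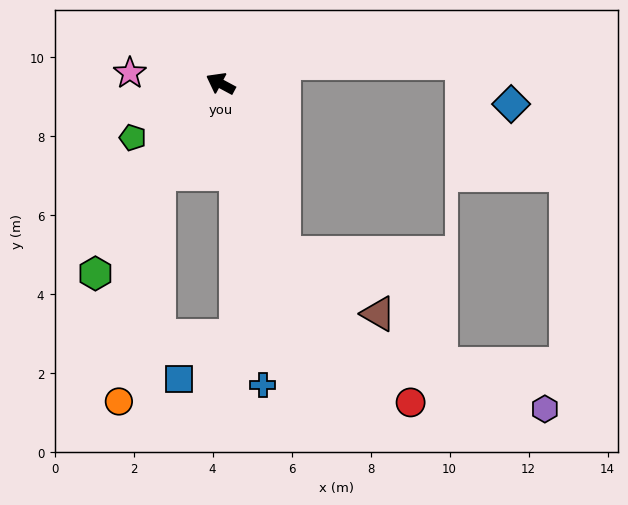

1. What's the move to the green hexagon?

turn left 85°, forward 5.8 m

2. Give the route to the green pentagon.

turn left 60°, forward 2.6 m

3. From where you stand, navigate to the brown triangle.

blocked — turn left 139°, forward 4.6 m, then turn left 36°, forward 2.8 m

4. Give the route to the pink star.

turn left 22°, forward 2.3 m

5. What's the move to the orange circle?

blocked — turn left 84°, forward 2.8 m, then turn left 24°, forward 5.9 m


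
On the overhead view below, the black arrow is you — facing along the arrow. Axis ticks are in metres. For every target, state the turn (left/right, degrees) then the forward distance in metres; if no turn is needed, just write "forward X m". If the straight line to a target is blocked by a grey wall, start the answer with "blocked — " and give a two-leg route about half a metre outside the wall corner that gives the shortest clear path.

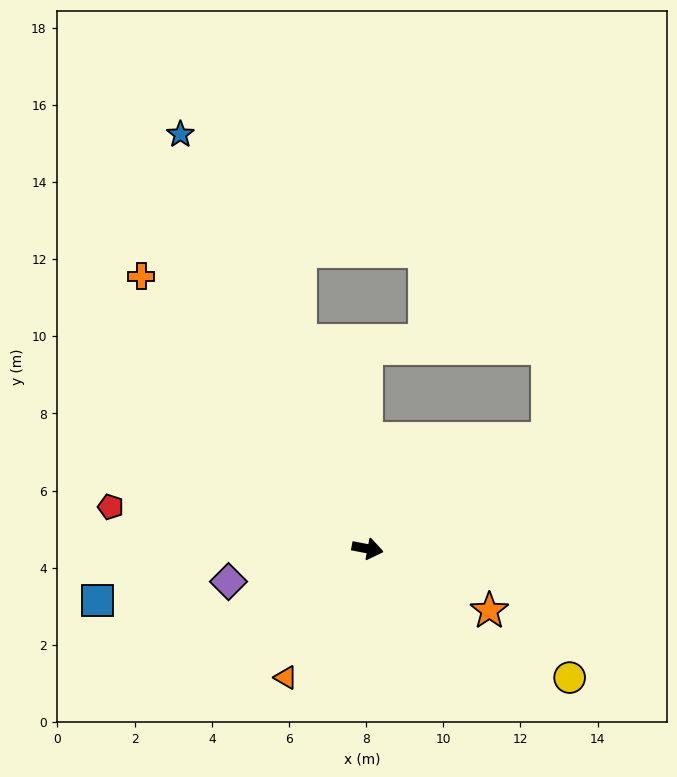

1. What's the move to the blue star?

turn left 125°, forward 11.8 m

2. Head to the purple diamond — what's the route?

turn right 156°, forward 3.7 m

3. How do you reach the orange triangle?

turn right 112°, forward 4.0 m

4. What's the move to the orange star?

turn right 16°, forward 3.5 m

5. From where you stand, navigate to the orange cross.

turn left 141°, forward 9.2 m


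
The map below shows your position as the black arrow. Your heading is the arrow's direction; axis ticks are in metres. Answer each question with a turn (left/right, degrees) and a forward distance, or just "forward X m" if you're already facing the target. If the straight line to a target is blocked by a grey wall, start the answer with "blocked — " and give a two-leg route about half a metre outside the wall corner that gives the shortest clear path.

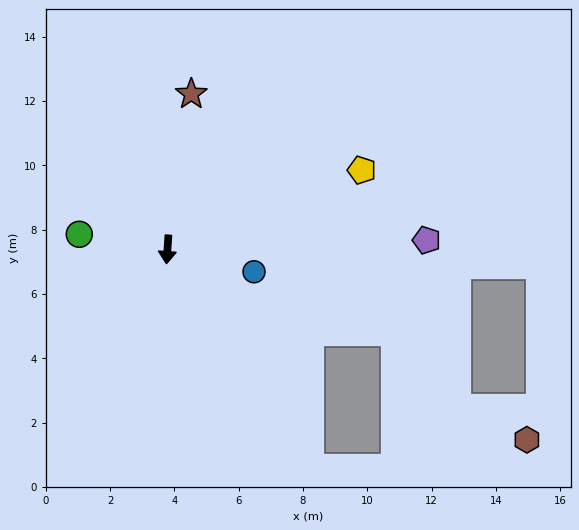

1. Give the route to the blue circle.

turn left 80°, forward 2.8 m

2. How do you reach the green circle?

turn right 96°, forward 2.8 m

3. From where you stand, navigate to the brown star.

turn left 175°, forward 4.9 m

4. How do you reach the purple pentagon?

turn left 96°, forward 8.1 m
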